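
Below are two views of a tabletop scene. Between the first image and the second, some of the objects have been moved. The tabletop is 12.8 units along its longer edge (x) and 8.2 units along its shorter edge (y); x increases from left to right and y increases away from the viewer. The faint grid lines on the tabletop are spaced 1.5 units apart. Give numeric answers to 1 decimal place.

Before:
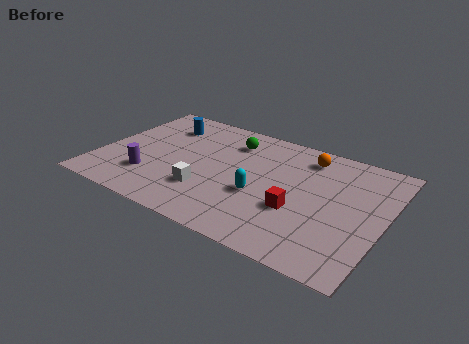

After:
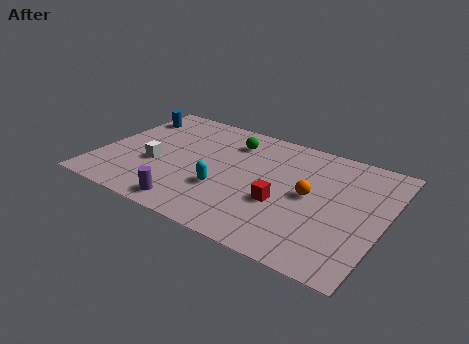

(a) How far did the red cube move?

0.7

From (9.1, 3.0) to (8.4, 3.1), the red cube covered √(0.7² + 0.1²) ≈ 0.7 units.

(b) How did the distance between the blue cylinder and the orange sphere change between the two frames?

+2.4

Before: roughly 6.6 units apart; after: 9.0. That's 2.4 units further apart.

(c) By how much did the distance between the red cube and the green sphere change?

-0.6

Before: roughly 4.9 units apart; after: 4.3. That's 0.6 units closer together.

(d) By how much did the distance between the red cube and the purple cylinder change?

-2.3

They were about 6.6 units apart before and 4.3 after — 2.3 units closer together.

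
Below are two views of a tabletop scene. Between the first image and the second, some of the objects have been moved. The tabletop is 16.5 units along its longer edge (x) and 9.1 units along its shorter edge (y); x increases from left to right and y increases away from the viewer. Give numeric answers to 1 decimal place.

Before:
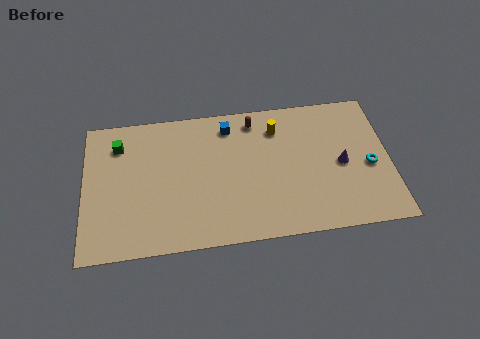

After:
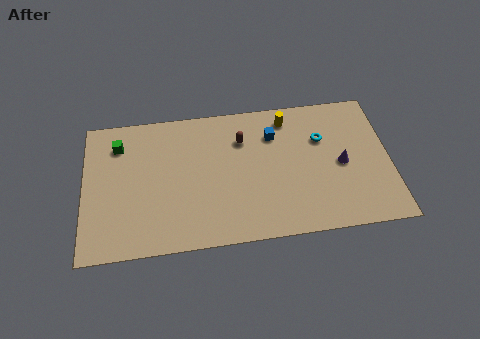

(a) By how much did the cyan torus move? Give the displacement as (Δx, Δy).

(-2.5, 2.1)

The cyan torus started near (15.4, 4.0) and ended near (12.9, 6.1).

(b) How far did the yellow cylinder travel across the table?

0.8

From (10.5, 7.1) to (11.1, 7.7), the yellow cylinder covered √(0.6² + 0.6²) ≈ 0.8 units.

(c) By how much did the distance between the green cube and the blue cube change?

+2.4

The distance was about 6.0 in the first image and 8.4 in the second, so they moved 2.4 units further apart.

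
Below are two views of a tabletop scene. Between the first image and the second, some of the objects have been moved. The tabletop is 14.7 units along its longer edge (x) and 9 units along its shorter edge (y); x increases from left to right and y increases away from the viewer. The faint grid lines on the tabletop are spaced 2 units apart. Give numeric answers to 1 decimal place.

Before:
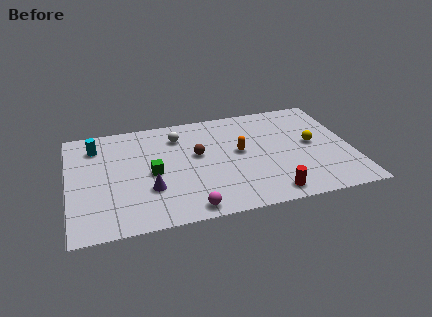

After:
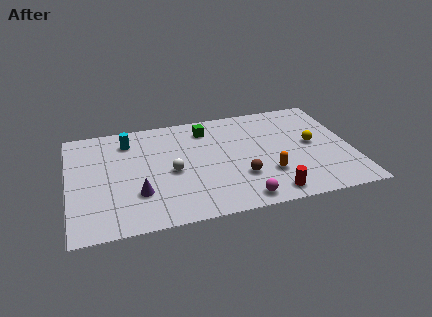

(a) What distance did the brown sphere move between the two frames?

3.2

The brown sphere moved from about (6.7, 5.2) to (8.8, 2.8), a distance of √(2.1² + 2.4²) ≈ 3.2.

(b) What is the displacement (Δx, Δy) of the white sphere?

(-0.5, -2.9)

From the two frames, the white sphere sits at roughly (5.8, 7.0) before and (5.3, 4.1) after.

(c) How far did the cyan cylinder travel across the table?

1.7

The cyan cylinder was near (1.5, 7.1) before and (3.2, 7.2) after, so it travelled √(1.7² + 0.1²) ≈ 1.7 units.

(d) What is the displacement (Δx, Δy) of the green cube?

(3.0, 3.1)

From the two frames, the green cube sits at roughly (4.3, 4.2) before and (7.3, 7.3) after.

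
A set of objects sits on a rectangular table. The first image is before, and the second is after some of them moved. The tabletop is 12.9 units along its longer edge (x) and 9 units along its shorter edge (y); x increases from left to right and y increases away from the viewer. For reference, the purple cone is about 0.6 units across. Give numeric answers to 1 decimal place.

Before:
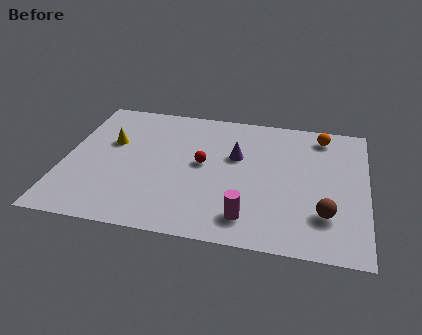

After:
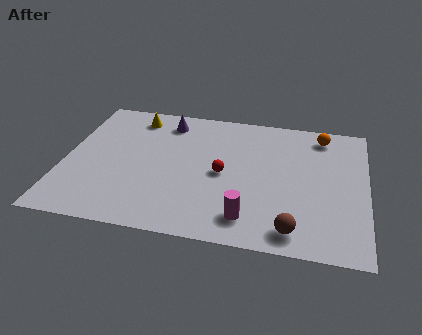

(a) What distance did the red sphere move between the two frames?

1.0

From (5.9, 4.8) to (6.8, 4.3), the red sphere covered √(0.9² + 0.5²) ≈ 1.0 units.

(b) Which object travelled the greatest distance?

the purple cone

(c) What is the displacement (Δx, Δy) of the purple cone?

(-3.1, 1.9)

From the two frames, the purple cone sits at roughly (7.3, 5.6) before and (4.2, 7.5) after.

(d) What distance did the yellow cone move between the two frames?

2.2

The yellow cone was near (1.9, 5.6) before and (2.8, 7.6) after, so it travelled √(0.9² + 2.0²) ≈ 2.2 units.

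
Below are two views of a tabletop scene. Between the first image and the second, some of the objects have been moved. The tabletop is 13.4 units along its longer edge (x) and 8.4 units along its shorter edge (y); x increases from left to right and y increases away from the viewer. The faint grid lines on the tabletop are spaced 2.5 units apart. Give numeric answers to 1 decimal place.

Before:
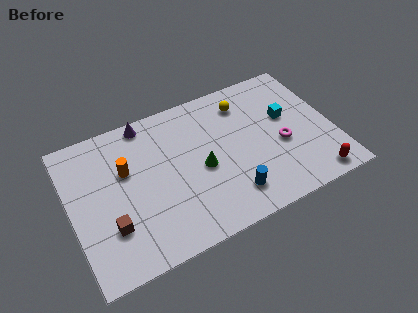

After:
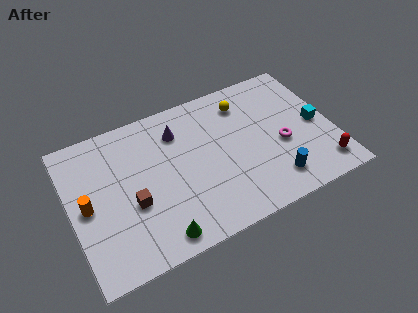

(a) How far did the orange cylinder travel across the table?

2.4

The orange cylinder was near (2.9, 5.3) before and (0.8, 4.1) after, so it travelled √(2.1² + 1.2²) ≈ 2.4 units.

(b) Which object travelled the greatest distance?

the green cone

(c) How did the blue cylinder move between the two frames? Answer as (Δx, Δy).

(2.2, -0.1)

The blue cylinder was at about (7.8, 1.7) and moved to about (10.0, 1.6).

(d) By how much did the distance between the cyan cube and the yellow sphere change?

+1.7

They were about 2.6 units apart before and 4.3 after — 1.7 units further apart.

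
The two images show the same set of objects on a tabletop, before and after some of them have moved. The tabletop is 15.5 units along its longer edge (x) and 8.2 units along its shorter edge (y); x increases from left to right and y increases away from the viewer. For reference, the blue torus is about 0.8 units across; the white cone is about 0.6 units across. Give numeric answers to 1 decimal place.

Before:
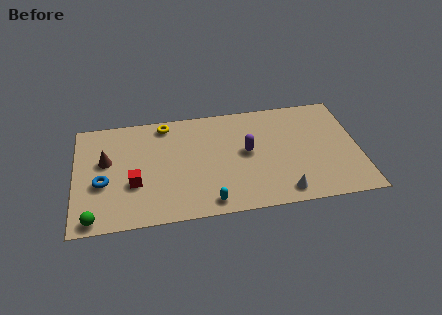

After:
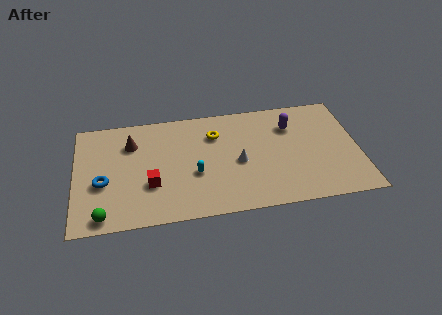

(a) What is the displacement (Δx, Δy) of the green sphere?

(0.5, 0.1)

The green sphere started near (1.0, 0.8) and ended near (1.5, 0.9).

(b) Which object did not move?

the blue torus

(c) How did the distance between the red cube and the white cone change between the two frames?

-3.3

They were about 8.2 units apart before and 4.9 after — 3.3 units closer together.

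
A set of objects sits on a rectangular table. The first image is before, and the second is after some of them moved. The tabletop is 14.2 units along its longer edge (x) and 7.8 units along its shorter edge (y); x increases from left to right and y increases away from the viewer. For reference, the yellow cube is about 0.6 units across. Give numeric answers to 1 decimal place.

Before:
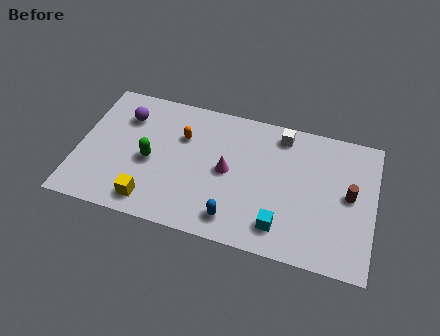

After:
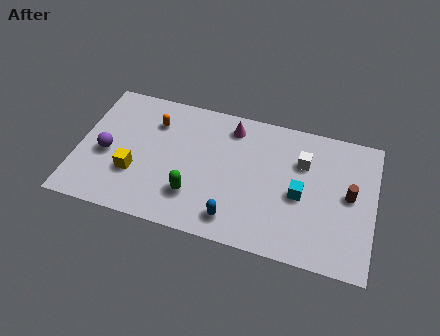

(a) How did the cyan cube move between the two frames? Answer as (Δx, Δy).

(0.8, 2.0)

The cyan cube started near (9.9, 1.5) and ended near (10.7, 3.5).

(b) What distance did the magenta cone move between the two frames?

2.6

From (7.2, 3.9) to (7.2, 6.5), the magenta cone covered √(0.0² + 2.6²) ≈ 2.6 units.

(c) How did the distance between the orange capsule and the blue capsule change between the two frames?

+1.3

The distance was about 4.9 in the first image and 6.2 in the second, so they moved 1.3 units further apart.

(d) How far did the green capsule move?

2.6

From (3.5, 3.5) to (5.7, 2.1), the green capsule covered √(2.2² + 1.4²) ≈ 2.6 units.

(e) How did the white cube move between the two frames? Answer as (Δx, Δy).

(1.1, -1.3)

The white cube started near (9.6, 6.7) and ended near (10.7, 5.4).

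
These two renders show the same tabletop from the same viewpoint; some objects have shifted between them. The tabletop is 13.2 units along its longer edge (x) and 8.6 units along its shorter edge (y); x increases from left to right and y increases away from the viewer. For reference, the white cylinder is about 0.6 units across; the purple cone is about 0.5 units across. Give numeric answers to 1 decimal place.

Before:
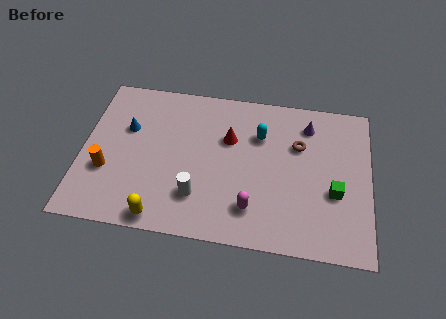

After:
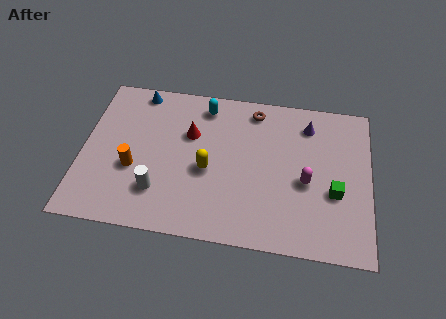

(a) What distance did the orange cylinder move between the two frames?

1.2

The orange cylinder moved from about (1.2, 3.0) to (2.4, 3.3), a distance of √(1.2² + 0.3²) ≈ 1.2.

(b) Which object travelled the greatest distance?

the yellow capsule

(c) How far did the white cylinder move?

1.8

The white cylinder moved from about (5.4, 2.2) to (3.6, 2.2), a distance of √(1.8² + 0.0²) ≈ 1.8.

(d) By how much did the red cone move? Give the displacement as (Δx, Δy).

(-1.8, 0.0)

From the two frames, the red cone sits at roughly (6.7, 5.6) before and (4.9, 5.6) after.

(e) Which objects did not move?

the purple cone and the green cube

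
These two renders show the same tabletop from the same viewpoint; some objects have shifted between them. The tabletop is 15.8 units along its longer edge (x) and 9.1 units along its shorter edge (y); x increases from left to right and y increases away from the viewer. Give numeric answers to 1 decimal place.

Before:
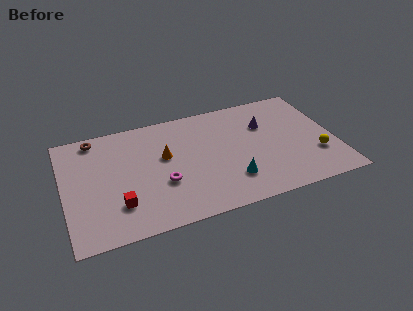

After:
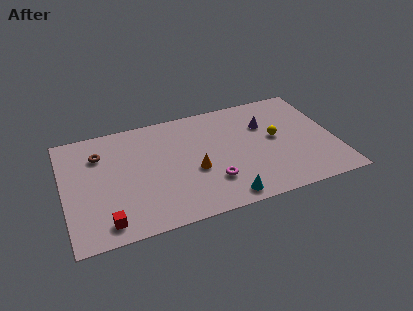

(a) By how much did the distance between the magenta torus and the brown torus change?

+1.5

Before: roughly 6.0 units apart; after: 7.5. That's 1.5 units further apart.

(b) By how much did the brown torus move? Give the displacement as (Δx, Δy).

(0.2, -1.4)

From the two frames, the brown torus sits at roughly (2.0, 8.1) before and (2.2, 6.7) after.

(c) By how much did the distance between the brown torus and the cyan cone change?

-0.6

The distance was about 9.5 in the first image and 8.9 in the second, so they moved 0.6 units closer together.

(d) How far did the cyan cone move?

1.4

The cyan cone moved from about (9.5, 2.3) to (9.0, 1.0), a distance of √(0.5² + 1.3²) ≈ 1.4.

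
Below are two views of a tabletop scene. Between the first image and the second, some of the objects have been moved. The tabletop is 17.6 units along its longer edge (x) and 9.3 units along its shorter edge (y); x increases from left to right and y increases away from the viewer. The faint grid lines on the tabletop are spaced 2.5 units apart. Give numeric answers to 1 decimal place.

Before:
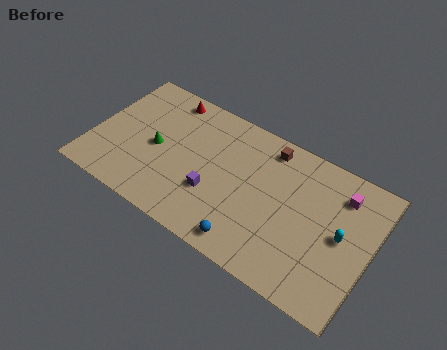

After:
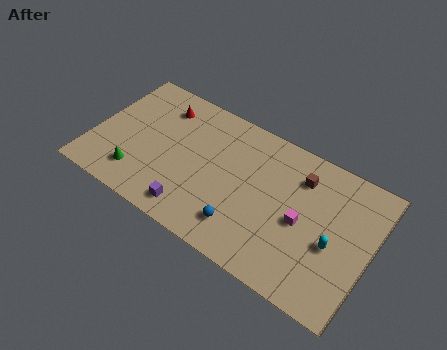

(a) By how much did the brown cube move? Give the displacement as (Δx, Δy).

(2.2, -0.9)

The brown cube was at about (10.7, 8.0) and moved to about (12.9, 7.1).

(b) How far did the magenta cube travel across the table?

3.6

From (15.4, 7.3) to (13.4, 4.3), the magenta cube covered √(2.0² + 3.0²) ≈ 3.6 units.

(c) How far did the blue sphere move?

0.9

From (10.5, 1.2) to (10.0, 2.0), the blue sphere covered √(0.5² + 0.8²) ≈ 0.9 units.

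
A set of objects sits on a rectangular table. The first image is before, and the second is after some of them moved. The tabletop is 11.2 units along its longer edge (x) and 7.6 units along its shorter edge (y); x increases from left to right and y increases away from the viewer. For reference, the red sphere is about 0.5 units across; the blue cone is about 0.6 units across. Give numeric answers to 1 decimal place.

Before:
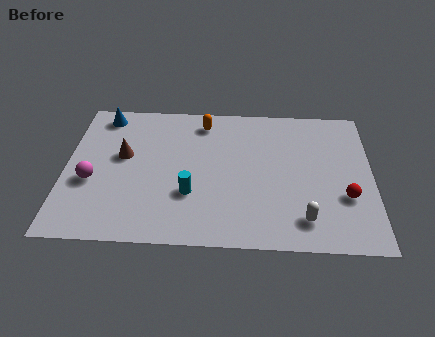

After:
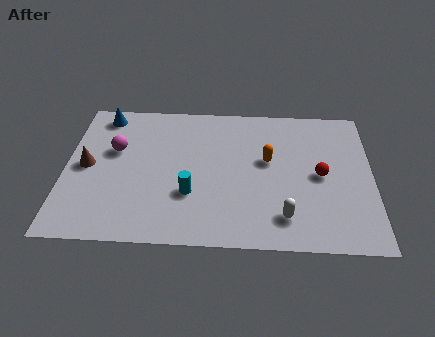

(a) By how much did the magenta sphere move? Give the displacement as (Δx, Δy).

(0.8, 1.7)

The magenta sphere started near (1.0, 3.0) and ended near (1.8, 4.7).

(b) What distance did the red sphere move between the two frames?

1.4

From (10.2, 2.6) to (9.3, 3.7), the red sphere covered √(0.9² + 1.1²) ≈ 1.4 units.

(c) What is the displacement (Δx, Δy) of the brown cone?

(-1.3, -0.6)

The brown cone started near (2.1, 4.4) and ended near (0.8, 3.8).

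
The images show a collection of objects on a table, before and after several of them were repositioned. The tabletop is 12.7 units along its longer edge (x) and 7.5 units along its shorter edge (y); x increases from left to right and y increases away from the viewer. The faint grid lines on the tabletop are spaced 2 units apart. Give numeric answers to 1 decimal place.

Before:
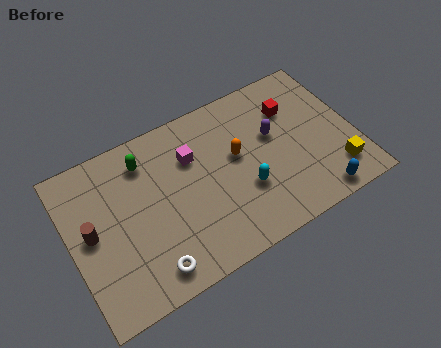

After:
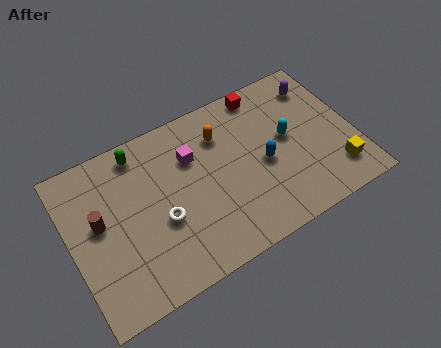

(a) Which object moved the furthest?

the blue capsule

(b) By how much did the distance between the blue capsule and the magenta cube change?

-3.2

The distance was about 6.7 in the first image and 3.5 in the second, so they moved 3.2 units closer together.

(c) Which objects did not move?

the magenta cube and the yellow cube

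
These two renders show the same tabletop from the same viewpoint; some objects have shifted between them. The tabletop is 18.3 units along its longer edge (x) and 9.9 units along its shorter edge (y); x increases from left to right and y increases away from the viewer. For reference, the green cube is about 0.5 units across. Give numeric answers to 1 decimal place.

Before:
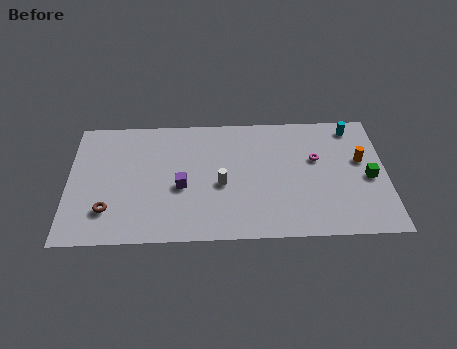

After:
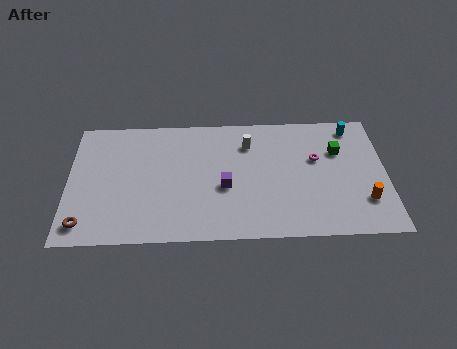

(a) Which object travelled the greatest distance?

the white cylinder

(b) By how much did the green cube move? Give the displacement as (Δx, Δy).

(-1.7, 2.2)

The green cube was at about (17.3, 4.5) and moved to about (15.6, 6.7).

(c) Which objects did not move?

the cyan cylinder and the magenta torus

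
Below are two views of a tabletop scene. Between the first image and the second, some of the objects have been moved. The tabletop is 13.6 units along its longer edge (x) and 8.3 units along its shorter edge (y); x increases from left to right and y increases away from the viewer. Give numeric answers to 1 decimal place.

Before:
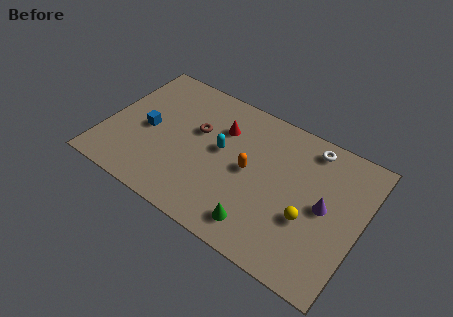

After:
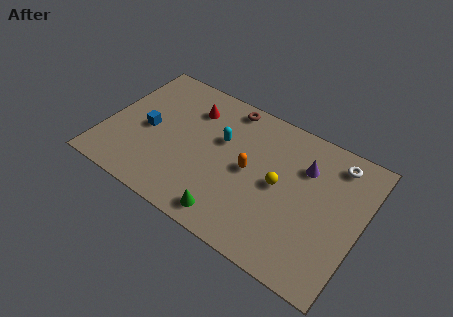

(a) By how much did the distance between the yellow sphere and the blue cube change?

-1.7

Before: roughly 8.8 units apart; after: 7.1. That's 1.7 units closer together.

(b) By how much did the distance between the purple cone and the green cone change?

+1.7

Before: roughly 4.1 units apart; after: 5.8. That's 1.7 units further apart.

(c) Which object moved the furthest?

the brown torus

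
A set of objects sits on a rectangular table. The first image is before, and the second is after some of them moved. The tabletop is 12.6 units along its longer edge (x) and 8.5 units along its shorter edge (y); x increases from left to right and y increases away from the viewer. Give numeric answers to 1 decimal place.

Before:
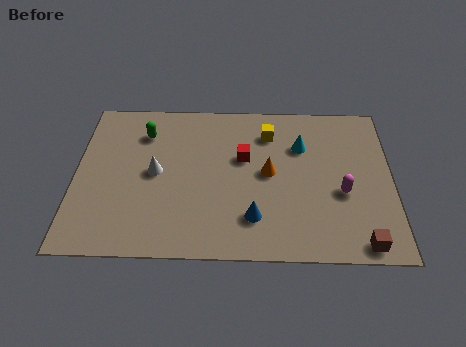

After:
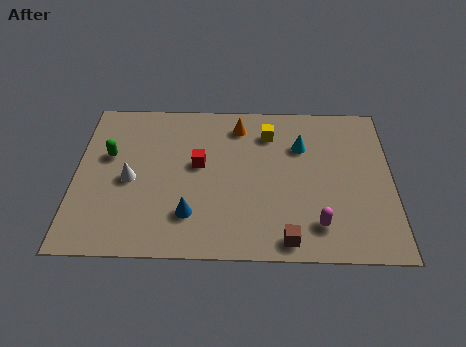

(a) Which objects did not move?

the cyan cone and the yellow cube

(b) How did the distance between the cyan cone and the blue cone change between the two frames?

+1.5

They were about 4.3 units apart before and 5.8 after — 1.5 units further apart.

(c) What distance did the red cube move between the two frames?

1.8

The red cube was near (6.7, 5.2) before and (4.9, 4.8) after, so it travelled √(1.8² + 0.4²) ≈ 1.8 units.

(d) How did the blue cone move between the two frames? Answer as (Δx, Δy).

(-2.5, 0.1)

The blue cone started near (7.1, 2.0) and ended near (4.6, 2.1).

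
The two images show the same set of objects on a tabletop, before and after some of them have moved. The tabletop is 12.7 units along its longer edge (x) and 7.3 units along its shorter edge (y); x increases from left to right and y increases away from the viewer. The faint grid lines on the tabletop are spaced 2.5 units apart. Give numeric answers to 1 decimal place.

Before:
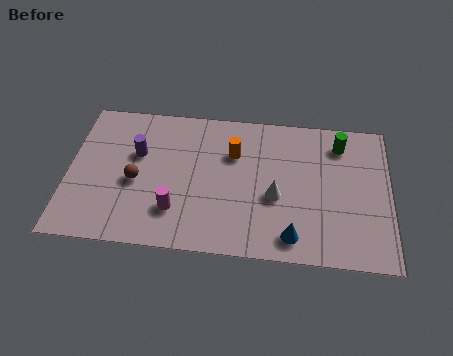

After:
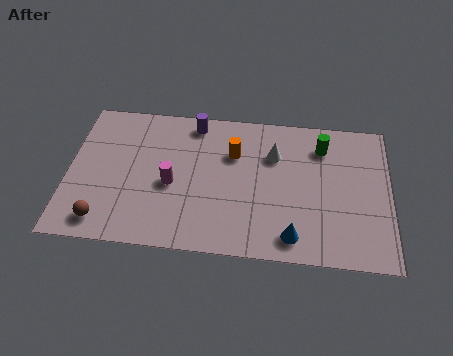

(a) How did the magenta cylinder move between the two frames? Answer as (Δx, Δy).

(-0.2, 1.3)

The magenta cylinder was at about (4.3, 1.9) and moved to about (4.1, 3.2).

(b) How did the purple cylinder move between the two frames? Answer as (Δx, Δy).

(2.2, 1.8)

The purple cylinder was at about (2.7, 4.6) and moved to about (4.9, 6.4).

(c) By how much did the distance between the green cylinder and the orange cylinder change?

-0.7

The distance was about 4.3 in the first image and 3.6 in the second, so they moved 0.7 units closer together.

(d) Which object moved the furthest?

the purple cylinder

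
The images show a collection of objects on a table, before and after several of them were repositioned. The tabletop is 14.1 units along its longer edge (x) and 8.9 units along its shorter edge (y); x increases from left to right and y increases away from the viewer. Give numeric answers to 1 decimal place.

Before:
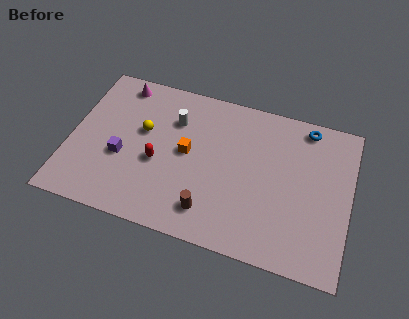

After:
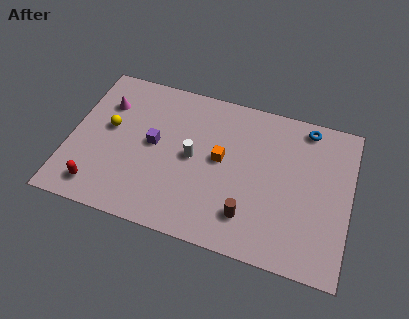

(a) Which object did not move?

the blue torus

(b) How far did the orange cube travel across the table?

1.7

The orange cube moved from about (5.9, 4.7) to (7.6, 4.8), a distance of √(1.7² + 0.1²) ≈ 1.7.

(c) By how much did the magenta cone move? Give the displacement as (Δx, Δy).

(-0.6, -1.4)

The magenta cone started near (2.2, 7.8) and ended near (1.6, 6.4).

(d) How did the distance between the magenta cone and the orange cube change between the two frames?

+1.4

Before: roughly 4.8 units apart; after: 6.2. That's 1.4 units further apart.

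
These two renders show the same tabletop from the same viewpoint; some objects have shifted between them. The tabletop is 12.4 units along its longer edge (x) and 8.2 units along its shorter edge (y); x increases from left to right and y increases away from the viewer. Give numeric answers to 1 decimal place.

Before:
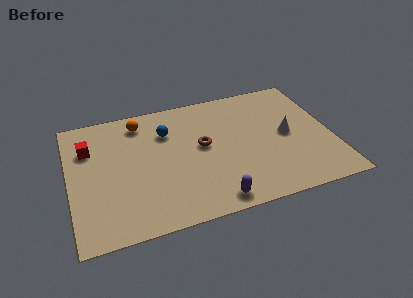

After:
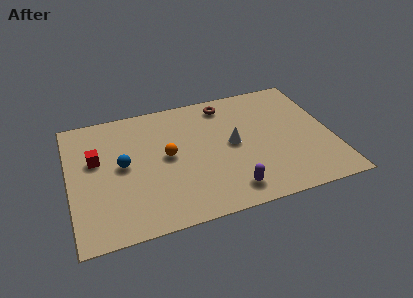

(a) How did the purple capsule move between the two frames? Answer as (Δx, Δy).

(0.8, 0.4)

The purple capsule was at about (6.5, 0.9) and moved to about (7.3, 1.3).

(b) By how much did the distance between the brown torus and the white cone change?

-1.2

Before: roughly 4.0 units apart; after: 2.8. That's 1.2 units closer together.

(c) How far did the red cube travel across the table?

0.9

The red cube was near (1.0, 5.8) before and (1.3, 5.0) after, so it travelled √(0.3² + 0.8²) ≈ 0.9 units.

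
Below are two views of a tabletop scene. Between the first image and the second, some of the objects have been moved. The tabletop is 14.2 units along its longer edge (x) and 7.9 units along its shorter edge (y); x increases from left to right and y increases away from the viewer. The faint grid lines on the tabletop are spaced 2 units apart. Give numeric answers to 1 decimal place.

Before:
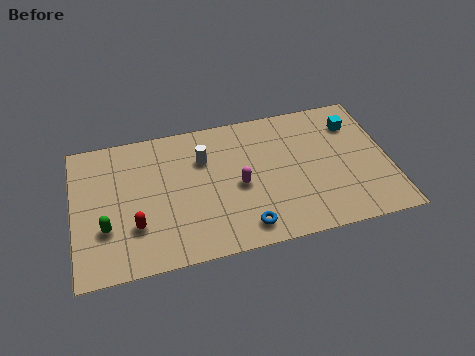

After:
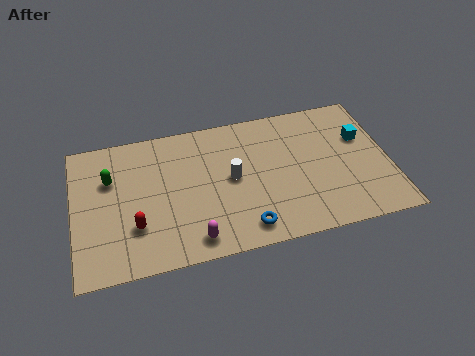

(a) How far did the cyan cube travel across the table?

0.9

From (12.8, 6.0) to (13.1, 5.1), the cyan cube covered √(0.3² + 0.9²) ≈ 0.9 units.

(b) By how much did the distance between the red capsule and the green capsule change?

+1.8

Before: roughly 1.3 units apart; after: 3.1. That's 1.8 units further apart.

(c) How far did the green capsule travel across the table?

2.7

The green capsule was near (1.4, 2.6) before and (1.7, 5.3) after, so it travelled √(0.3² + 2.7²) ≈ 2.7 units.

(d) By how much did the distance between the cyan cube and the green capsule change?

-0.5

Before: roughly 11.9 units apart; after: 11.4. That's 0.5 units closer together.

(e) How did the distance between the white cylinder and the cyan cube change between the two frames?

-0.8

They were about 6.9 units apart before and 6.1 after — 0.8 units closer together.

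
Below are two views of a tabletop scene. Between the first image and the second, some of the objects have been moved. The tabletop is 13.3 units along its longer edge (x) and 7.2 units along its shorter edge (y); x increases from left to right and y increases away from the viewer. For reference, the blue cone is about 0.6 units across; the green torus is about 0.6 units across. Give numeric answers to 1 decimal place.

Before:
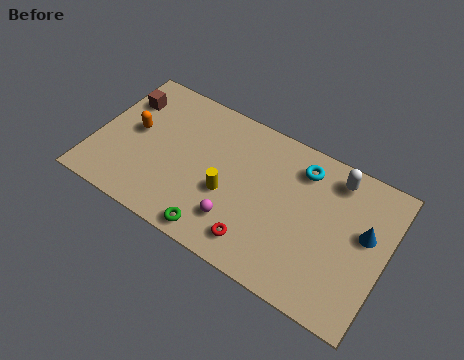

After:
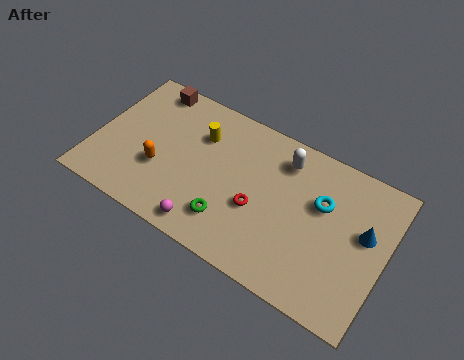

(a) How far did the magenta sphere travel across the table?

1.5

The magenta sphere moved from about (6.8, 1.8) to (5.6, 0.9), a distance of √(1.2² + 0.9²) ≈ 1.5.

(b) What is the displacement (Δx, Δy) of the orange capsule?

(1.4, -1.3)

From the two frames, the orange capsule sits at roughly (1.7, 3.9) before and (3.1, 2.6) after.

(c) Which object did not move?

the blue cone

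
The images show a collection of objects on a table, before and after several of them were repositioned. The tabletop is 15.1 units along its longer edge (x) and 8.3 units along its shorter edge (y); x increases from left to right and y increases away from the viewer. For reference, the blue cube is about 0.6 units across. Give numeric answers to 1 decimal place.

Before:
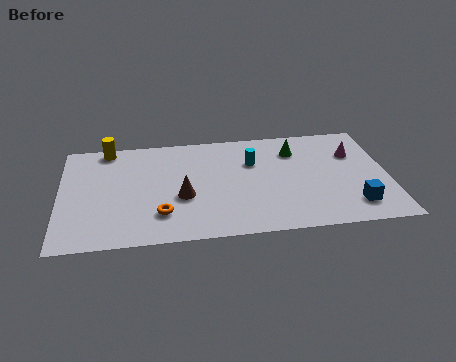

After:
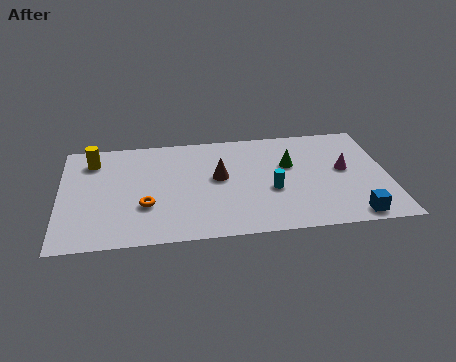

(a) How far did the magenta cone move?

1.3

The magenta cone moved from about (13.6, 5.7) to (13.1, 4.5), a distance of √(0.5² + 1.2²) ≈ 1.3.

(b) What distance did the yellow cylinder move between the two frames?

1.1

The yellow cylinder was near (2.2, 7.5) before and (1.5, 6.6) after, so it travelled √(0.7² + 0.9²) ≈ 1.1 units.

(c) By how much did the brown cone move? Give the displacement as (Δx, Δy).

(1.7, 1.3)

The brown cone was at about (5.6, 3.3) and moved to about (7.3, 4.6).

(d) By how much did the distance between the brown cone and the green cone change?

-2.7

Before: roughly 6.1 units apart; after: 3.4. That's 2.7 units closer together.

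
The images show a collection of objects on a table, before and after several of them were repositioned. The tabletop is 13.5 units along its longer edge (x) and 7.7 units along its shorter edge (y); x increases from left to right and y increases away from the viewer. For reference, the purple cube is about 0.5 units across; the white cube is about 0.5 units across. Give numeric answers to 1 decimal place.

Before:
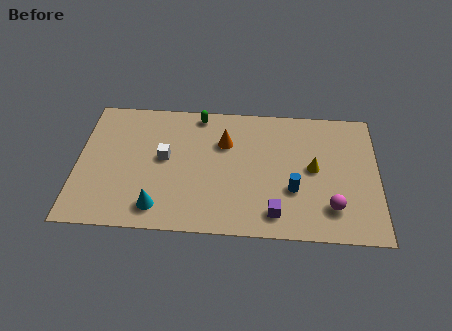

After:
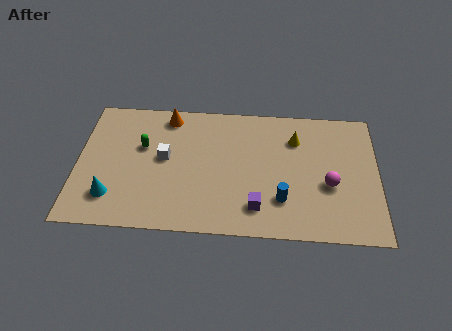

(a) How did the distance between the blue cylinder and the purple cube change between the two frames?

-0.4

Before: roughly 1.6 units apart; after: 1.2. That's 0.4 units closer together.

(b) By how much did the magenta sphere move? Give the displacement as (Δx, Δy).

(-0.1, 1.3)

The magenta sphere was at about (11.4, 1.8) and moved to about (11.3, 3.1).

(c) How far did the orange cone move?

3.0

The orange cone was near (6.6, 5.3) before and (4.0, 6.7) after, so it travelled √(2.6² + 1.4²) ≈ 3.0 units.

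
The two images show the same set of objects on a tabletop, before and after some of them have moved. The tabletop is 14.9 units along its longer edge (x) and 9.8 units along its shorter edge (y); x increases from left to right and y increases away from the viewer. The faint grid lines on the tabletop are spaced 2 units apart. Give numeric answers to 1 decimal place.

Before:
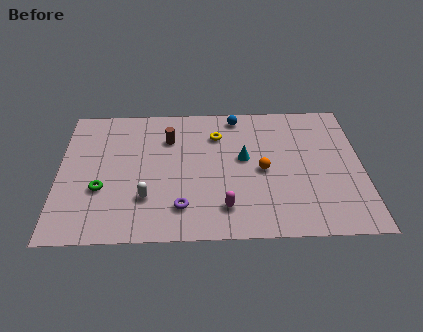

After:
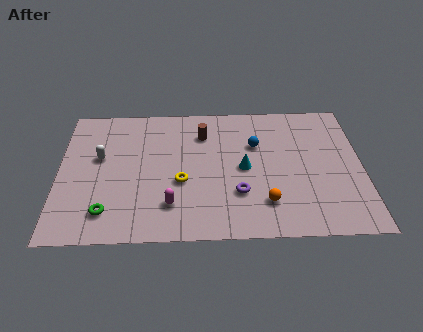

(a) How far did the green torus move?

1.6

The green torus moved from about (2.1, 3.5) to (2.4, 1.9), a distance of √(0.3² + 1.6²) ≈ 1.6.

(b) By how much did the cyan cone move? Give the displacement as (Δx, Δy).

(0.0, -0.7)

The cyan cone started near (9.1, 5.5) and ended near (9.1, 4.8).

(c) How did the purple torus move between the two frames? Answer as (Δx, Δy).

(2.8, 0.9)

From the two frames, the purple torus sits at roughly (6.0, 2.1) before and (8.8, 3.0) after.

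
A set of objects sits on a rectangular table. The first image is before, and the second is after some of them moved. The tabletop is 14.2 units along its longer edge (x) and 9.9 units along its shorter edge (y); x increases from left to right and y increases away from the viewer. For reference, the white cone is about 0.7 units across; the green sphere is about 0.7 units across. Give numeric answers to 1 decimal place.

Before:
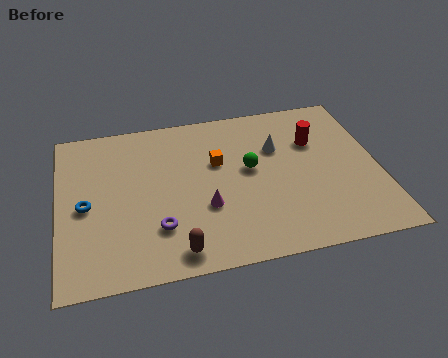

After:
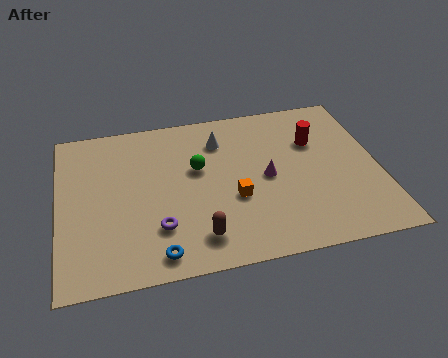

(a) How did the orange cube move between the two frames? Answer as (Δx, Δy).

(0.6, -2.4)

The orange cube was at about (7.1, 6.2) and moved to about (7.7, 3.8).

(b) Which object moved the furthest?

the blue torus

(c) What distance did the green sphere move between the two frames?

2.4

From (8.5, 5.5) to (6.2, 6.0), the green sphere covered √(2.3² + 0.5²) ≈ 2.4 units.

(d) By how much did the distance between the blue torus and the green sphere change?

-2.2

The distance was about 7.4 in the first image and 5.2 in the second, so they moved 2.2 units closer together.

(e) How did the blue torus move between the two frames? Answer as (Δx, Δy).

(3.0, -3.4)

From the two frames, the blue torus sits at roughly (1.2, 4.6) before and (4.2, 1.2) after.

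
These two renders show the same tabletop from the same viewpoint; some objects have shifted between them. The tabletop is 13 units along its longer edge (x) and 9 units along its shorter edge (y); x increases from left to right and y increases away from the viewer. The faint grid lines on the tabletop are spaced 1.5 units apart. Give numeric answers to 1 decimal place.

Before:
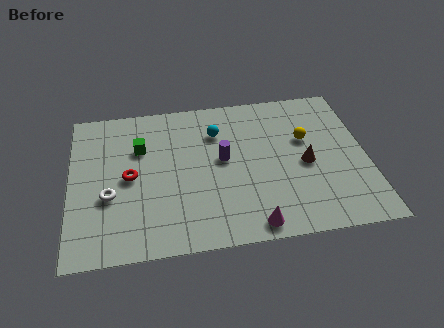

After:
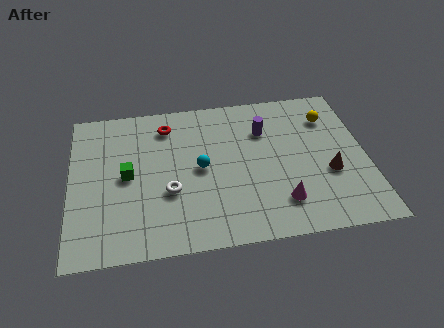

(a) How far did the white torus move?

2.6

The white torus moved from about (1.7, 3.4) to (4.3, 3.3), a distance of √(2.6² + 0.1²) ≈ 2.6.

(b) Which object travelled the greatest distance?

the red torus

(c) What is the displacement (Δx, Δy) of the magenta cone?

(1.3, 1.1)

The magenta cone was at about (7.8, 0.9) and moved to about (9.1, 2.0).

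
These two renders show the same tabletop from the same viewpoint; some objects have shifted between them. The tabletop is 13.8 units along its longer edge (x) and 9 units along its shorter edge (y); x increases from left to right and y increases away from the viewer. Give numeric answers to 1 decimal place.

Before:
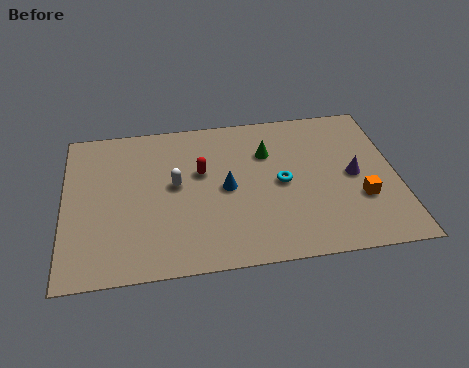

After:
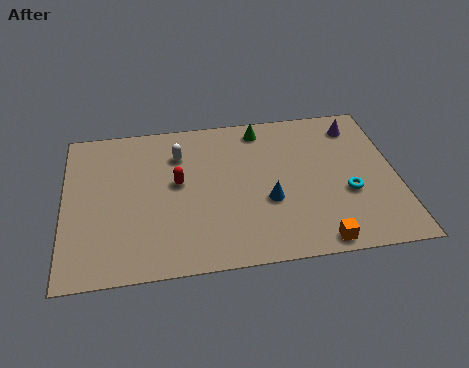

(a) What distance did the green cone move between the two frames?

1.5

From (8.5, 6.3) to (8.3, 7.8), the green cone covered √(0.2² + 1.5²) ≈ 1.5 units.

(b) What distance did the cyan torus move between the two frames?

2.9

The cyan torus moved from about (9.0, 4.4) to (11.7, 3.4), a distance of √(2.7² + 1.0²) ≈ 2.9.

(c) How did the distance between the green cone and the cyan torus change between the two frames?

+3.6

Before: roughly 2.0 units apart; after: 5.6. That's 3.6 units further apart.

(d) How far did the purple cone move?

3.0

The purple cone moved from about (12.0, 4.4) to (12.3, 7.4), a distance of √(0.3² + 3.0²) ≈ 3.0.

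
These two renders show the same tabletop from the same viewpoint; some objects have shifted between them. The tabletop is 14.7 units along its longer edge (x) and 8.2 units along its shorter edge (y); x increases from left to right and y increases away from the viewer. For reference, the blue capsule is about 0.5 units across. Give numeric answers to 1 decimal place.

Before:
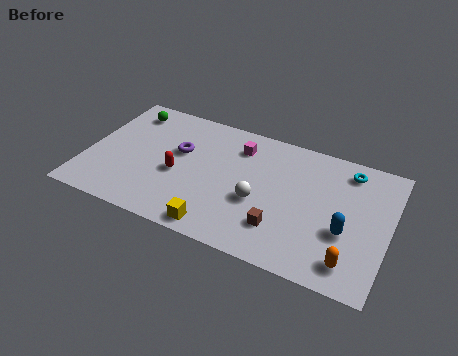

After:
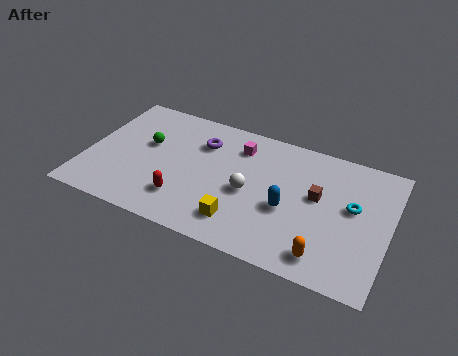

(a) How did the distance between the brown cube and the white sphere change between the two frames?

+1.7

The distance was about 1.7 in the first image and 3.4 in the second, so they moved 1.7 units further apart.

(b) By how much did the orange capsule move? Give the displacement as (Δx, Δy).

(-1.2, -0.1)

From the two frames, the orange capsule sits at roughly (13.1, 1.4) before and (11.9, 1.3) after.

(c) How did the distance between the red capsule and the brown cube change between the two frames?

+1.4

They were about 5.4 units apart before and 6.8 after — 1.4 units further apart.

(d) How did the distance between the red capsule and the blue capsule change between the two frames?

-3.1

The distance was about 8.2 in the first image and 5.1 in the second, so they moved 3.1 units closer together.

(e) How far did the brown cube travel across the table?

3.0

The brown cube moved from about (9.7, 2.1) to (11.2, 4.7), a distance of √(1.5² + 2.6²) ≈ 3.0.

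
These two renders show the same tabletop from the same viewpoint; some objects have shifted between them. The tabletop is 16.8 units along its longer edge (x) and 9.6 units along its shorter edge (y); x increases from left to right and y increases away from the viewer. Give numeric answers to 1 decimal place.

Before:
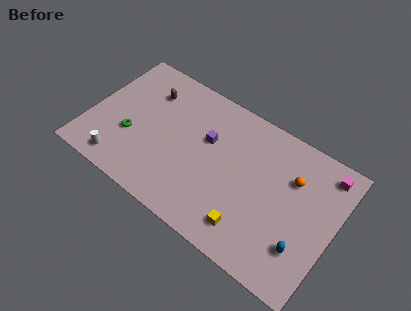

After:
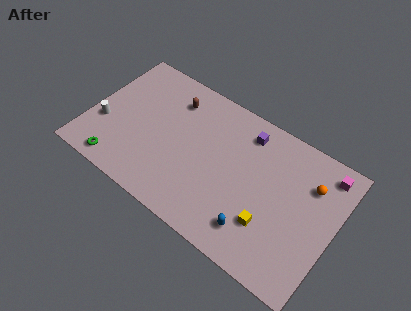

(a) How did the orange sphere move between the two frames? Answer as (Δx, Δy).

(1.2, 0.3)

The orange sphere was at about (13.7, 6.6) and moved to about (14.9, 6.9).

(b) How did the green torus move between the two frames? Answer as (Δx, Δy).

(-0.4, -2.4)

The green torus was at about (3.0, 3.5) and moved to about (2.6, 1.1).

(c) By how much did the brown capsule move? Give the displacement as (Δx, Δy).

(1.7, 0.3)

From the two frames, the brown capsule sits at roughly (3.5, 7.2) before and (5.2, 7.5) after.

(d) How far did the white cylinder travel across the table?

2.6

From (2.7, 1.3) to (1.1, 3.4), the white cylinder covered √(1.6² + 2.1²) ≈ 2.6 units.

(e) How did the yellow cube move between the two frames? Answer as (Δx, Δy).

(1.2, 1.0)

The yellow cube was at about (11.6, 1.8) and moved to about (12.8, 2.8).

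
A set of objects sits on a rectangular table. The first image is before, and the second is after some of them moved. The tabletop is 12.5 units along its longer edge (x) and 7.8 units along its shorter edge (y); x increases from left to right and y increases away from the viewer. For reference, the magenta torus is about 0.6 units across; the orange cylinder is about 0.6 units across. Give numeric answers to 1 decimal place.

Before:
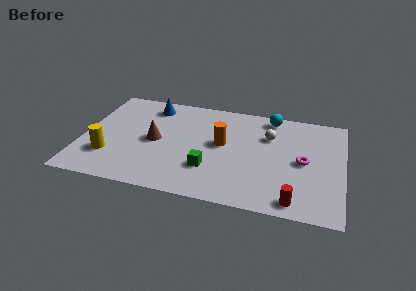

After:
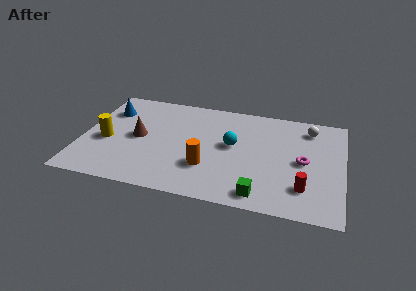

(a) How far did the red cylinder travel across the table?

1.1

From (10.3, 0.9) to (10.7, 1.9), the red cylinder covered √(0.4² + 1.0²) ≈ 1.1 units.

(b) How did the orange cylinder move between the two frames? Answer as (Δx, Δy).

(-0.6, -1.9)

The orange cylinder was at about (6.7, 4.3) and moved to about (6.1, 2.4).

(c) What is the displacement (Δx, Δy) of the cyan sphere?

(-1.7, -2.6)

The cyan sphere was at about (8.9, 6.9) and moved to about (7.2, 4.3).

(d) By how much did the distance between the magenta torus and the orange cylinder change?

+0.8

The distance was about 3.9 in the first image and 4.7 in the second, so they moved 0.8 units further apart.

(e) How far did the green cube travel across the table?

2.8

From (6.2, 2.3) to (8.7, 1.0), the green cube covered √(2.5² + 1.3²) ≈ 2.8 units.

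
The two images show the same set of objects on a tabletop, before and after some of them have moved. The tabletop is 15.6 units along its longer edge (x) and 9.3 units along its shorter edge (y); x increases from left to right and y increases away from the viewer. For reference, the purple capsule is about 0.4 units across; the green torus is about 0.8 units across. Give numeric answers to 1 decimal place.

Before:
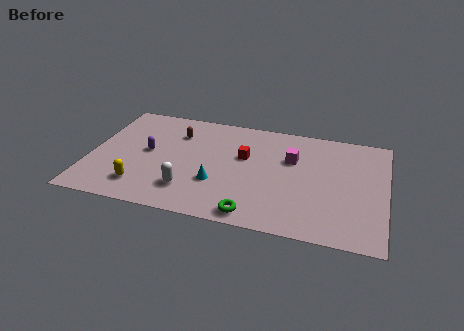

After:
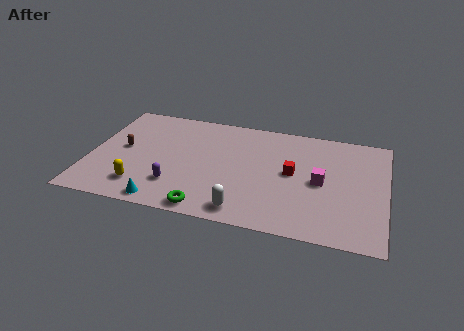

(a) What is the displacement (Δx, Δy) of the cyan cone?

(-2.6, -2.2)

The cyan cone started near (6.8, 3.1) and ended near (4.2, 0.9).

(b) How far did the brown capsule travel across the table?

3.4

The brown capsule was near (4.4, 6.9) before and (1.7, 4.9) after, so it travelled √(2.7² + 2.0²) ≈ 3.4 units.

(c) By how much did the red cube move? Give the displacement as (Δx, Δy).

(2.6, -0.8)

The red cube was at about (8.1, 5.7) and moved to about (10.7, 4.9).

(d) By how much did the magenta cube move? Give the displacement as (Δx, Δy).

(1.6, -1.6)

From the two frames, the magenta cube sits at roughly (10.6, 6.1) before and (12.2, 4.5) after.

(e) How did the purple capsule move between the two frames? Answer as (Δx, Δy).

(1.7, -2.5)

The purple capsule was at about (3.0, 4.9) and moved to about (4.7, 2.4).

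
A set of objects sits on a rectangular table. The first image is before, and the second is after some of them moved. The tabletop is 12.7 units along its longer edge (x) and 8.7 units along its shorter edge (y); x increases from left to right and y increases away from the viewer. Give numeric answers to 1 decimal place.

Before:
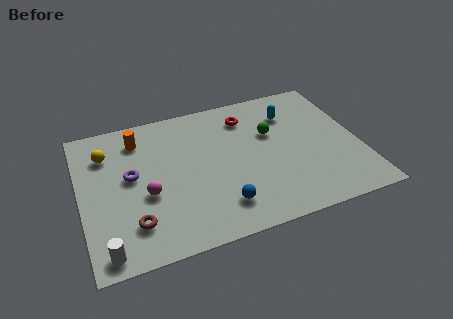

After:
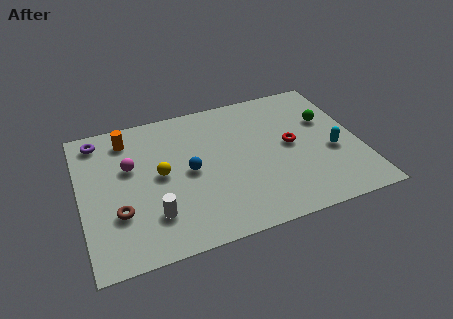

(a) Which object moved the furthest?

the cyan capsule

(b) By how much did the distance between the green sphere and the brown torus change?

+2.7

The distance was about 7.5 in the first image and 10.2 in the second, so they moved 2.7 units further apart.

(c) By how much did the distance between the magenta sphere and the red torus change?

+1.4

The distance was about 6.0 in the first image and 7.4 in the second, so they moved 1.4 units further apart.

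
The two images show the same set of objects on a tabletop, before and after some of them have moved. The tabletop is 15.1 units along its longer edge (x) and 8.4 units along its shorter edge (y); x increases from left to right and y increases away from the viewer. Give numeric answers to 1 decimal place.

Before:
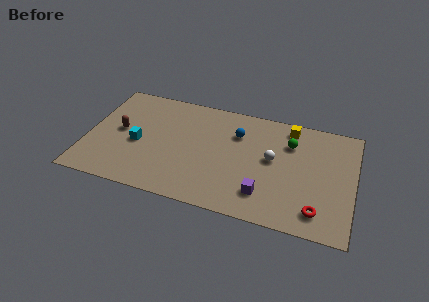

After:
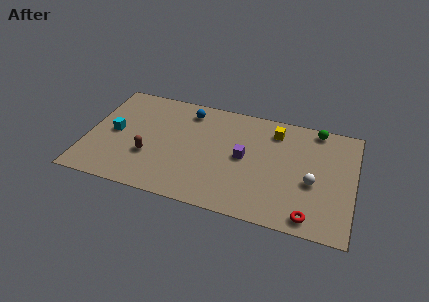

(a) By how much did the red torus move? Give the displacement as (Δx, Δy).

(-0.4, -0.5)

The red torus started near (13.2, 1.5) and ended near (12.8, 1.0).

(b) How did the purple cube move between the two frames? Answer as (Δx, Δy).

(-1.3, 2.4)

The purple cube started near (10.2, 1.9) and ended near (8.9, 4.3).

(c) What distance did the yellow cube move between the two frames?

0.9

From (11.3, 7.3) to (10.5, 6.8), the yellow cube covered √(0.8² + 0.5²) ≈ 0.9 units.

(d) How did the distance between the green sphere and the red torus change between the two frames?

+1.7

They were about 4.9 units apart before and 6.6 after — 1.7 units further apart.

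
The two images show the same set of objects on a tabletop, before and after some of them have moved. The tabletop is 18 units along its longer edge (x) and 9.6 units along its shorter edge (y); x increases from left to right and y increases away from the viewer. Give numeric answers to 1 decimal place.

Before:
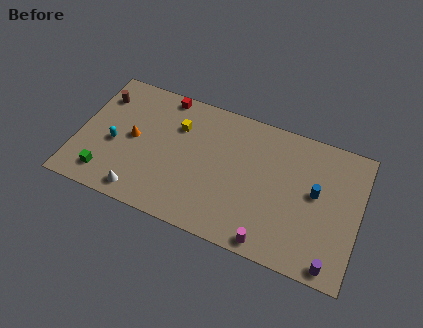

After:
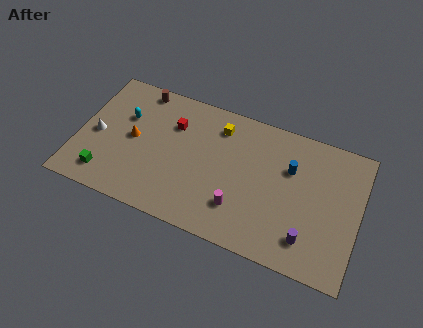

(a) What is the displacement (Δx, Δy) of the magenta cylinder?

(-2.1, 1.6)

The magenta cylinder was at about (12.7, 0.9) and moved to about (10.6, 2.5).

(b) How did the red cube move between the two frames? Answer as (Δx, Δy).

(0.8, -1.9)

From the two frames, the red cube sits at roughly (5.1, 8.7) before and (5.9, 6.8) after.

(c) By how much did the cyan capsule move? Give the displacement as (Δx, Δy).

(0.4, 2.2)

The cyan capsule was at about (2.4, 4.1) and moved to about (2.8, 6.3).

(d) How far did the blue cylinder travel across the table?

2.0

From (15.2, 5.3) to (13.5, 6.4), the blue cylinder covered √(1.7² + 1.1²) ≈ 2.0 units.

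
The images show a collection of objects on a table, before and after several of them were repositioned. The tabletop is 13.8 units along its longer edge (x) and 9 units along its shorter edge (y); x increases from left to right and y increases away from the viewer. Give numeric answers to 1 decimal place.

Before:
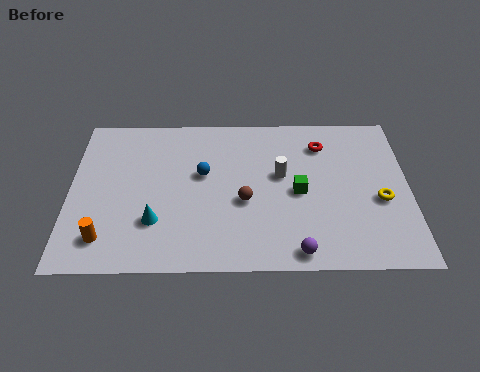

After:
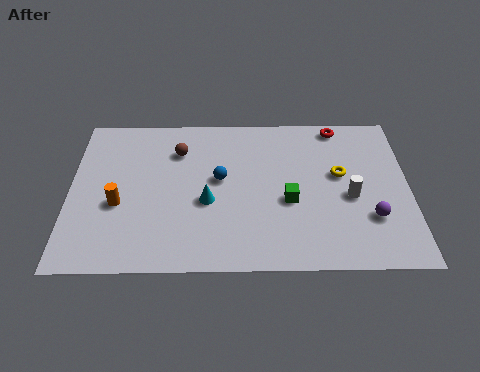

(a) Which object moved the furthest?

the brown sphere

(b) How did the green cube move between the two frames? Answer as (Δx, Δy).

(-0.4, -0.5)

The green cube started near (9.3, 4.2) and ended near (8.9, 3.7).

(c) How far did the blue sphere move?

0.8

The blue sphere was near (5.4, 5.3) before and (6.1, 5.0) after, so it travelled √(0.7² + 0.3²) ≈ 0.8 units.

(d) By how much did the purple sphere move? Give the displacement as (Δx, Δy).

(3.0, 1.8)

The purple sphere started near (9.2, 0.9) and ended near (12.2, 2.7).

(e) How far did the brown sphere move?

4.0

The brown sphere moved from about (7.1, 3.7) to (4.4, 6.7), a distance of √(2.7² + 3.0²) ≈ 4.0.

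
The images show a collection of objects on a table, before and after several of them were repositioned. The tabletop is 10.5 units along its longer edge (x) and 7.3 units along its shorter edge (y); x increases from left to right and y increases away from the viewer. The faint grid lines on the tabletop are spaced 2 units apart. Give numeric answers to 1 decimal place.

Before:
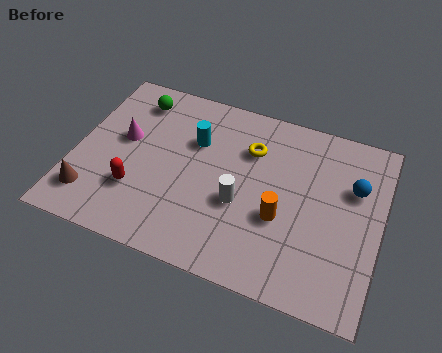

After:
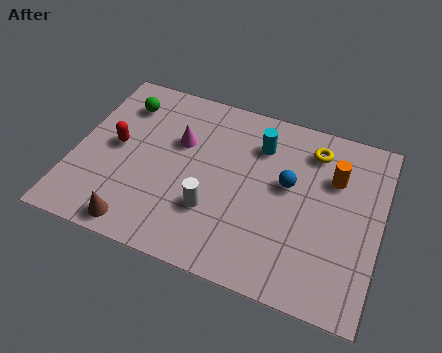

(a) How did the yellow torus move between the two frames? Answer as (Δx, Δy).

(2.1, 0.7)

The yellow torus started near (5.9, 5.2) and ended near (8.0, 5.9).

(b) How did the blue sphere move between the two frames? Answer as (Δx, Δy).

(-2.2, -0.6)

The blue sphere was at about (9.5, 4.8) and moved to about (7.3, 4.2).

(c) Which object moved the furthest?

the orange cylinder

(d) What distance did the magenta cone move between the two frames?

2.0

From (1.6, 4.2) to (3.5, 4.7), the magenta cone covered √(1.9² + 0.5²) ≈ 2.0 units.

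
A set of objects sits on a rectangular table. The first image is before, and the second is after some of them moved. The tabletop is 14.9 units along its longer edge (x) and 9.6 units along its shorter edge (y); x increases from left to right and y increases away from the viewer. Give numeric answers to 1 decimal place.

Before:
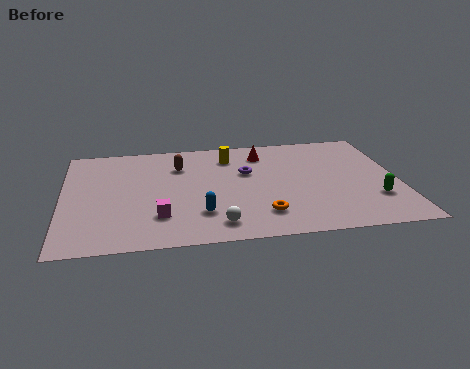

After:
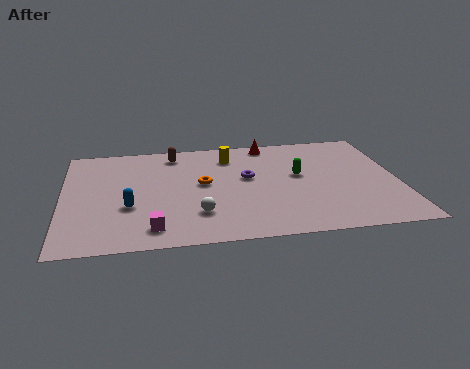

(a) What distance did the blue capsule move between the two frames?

3.3

The blue capsule moved from about (6.0, 2.5) to (2.9, 3.5), a distance of √(3.1² + 1.0²) ≈ 3.3.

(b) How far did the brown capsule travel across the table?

1.2

The brown capsule moved from about (5.2, 7.0) to (5.0, 8.2), a distance of √(0.2² + 1.2²) ≈ 1.2.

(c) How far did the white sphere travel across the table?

1.3

The white sphere moved from about (6.7, 1.5) to (5.9, 2.5), a distance of √(0.8² + 1.0²) ≈ 1.3.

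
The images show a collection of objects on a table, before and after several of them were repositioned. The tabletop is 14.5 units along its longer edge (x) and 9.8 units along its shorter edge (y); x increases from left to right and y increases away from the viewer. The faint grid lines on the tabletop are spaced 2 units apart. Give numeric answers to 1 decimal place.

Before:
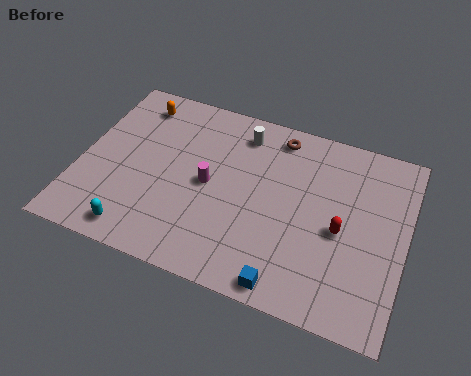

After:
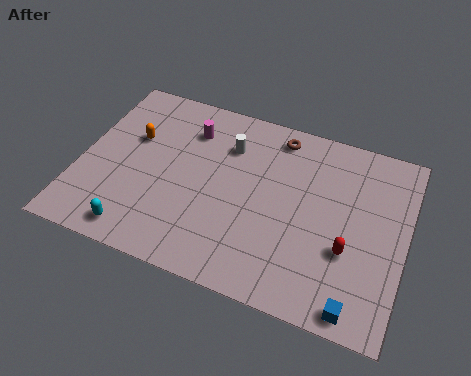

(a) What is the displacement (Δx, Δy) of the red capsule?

(0.4, -0.9)

The red capsule started near (11.7, 4.4) and ended near (12.1, 3.5).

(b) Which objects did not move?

the cyan capsule and the brown torus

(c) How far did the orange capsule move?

2.0

The orange capsule moved from about (2.1, 8.2) to (2.2, 6.2), a distance of √(0.1² + 2.0²) ≈ 2.0.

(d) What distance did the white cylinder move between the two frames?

1.0

The white cylinder moved from about (6.9, 8.1) to (6.4, 7.2), a distance of √(0.5² + 0.9²) ≈ 1.0.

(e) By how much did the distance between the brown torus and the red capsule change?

+1.0

Before: roughly 5.2 units apart; after: 6.2. That's 1.0 units further apart.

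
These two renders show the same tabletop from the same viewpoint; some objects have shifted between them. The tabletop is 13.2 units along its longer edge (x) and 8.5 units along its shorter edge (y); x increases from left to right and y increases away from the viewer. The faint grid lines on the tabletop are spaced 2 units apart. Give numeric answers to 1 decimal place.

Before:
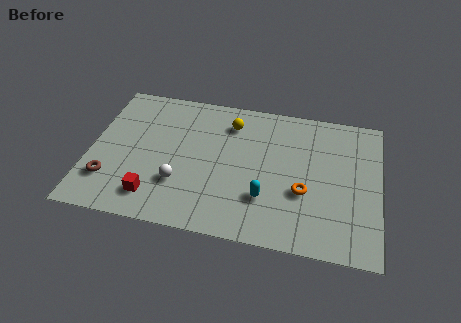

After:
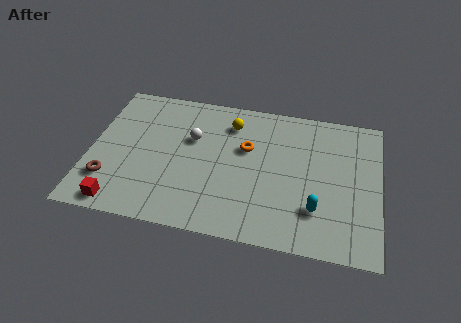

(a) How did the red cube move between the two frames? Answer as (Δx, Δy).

(-1.5, -0.7)

The red cube was at about (3.1, 1.6) and moved to about (1.6, 0.9).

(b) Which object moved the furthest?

the orange torus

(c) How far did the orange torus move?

3.4

From (9.8, 3.2) to (7.1, 5.3), the orange torus covered √(2.7² + 2.1²) ≈ 3.4 units.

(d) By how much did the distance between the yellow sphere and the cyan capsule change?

+1.4

Before: roughly 4.6 units apart; after: 6.0. That's 1.4 units further apart.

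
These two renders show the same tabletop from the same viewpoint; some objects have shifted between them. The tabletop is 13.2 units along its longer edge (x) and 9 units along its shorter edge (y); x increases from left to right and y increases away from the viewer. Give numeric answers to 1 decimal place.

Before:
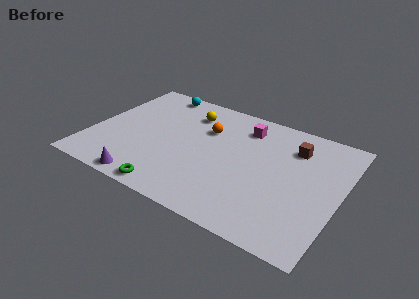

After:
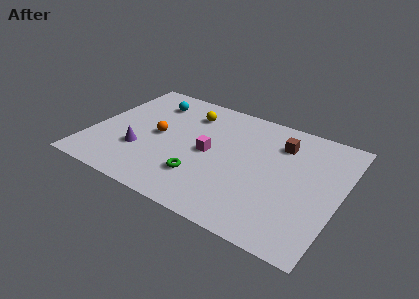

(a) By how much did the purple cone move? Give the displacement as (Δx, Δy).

(-0.7, 2.1)

The purple cone started near (3.5, 0.8) and ended near (2.8, 2.9).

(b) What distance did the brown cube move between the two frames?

0.7

The brown cube was near (10.5, 6.8) before and (9.8, 6.8) after, so it travelled √(0.7² + 0.0²) ≈ 0.7 units.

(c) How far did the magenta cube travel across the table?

3.2

From (7.8, 7.2) to (6.3, 4.4), the magenta cube covered √(1.5² + 2.8²) ≈ 3.2 units.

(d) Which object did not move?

the yellow sphere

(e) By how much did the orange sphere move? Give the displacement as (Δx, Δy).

(-2.4, -1.6)

From the two frames, the orange sphere sits at roughly (5.9, 6.1) before and (3.5, 4.5) after.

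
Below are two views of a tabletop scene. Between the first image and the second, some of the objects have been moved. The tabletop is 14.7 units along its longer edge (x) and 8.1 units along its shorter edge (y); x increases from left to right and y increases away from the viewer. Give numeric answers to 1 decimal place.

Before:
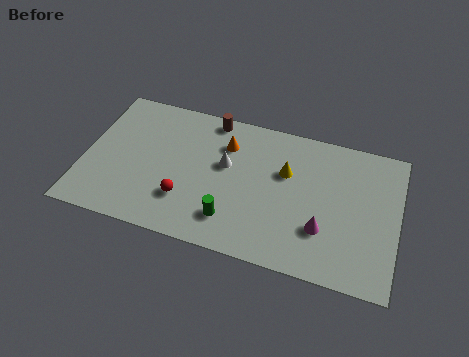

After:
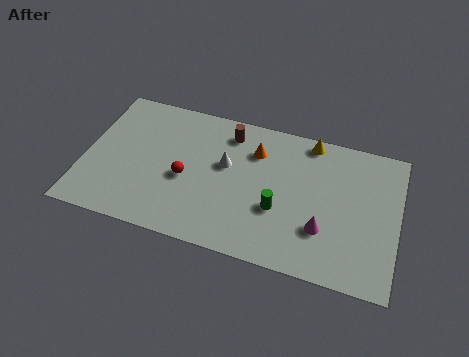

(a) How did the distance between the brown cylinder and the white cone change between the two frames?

-0.8

Before: roughly 2.7 units apart; after: 1.9. That's 0.8 units closer together.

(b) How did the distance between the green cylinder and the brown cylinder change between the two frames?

-1.2

Before: roughly 5.7 units apart; after: 4.5. That's 1.2 units closer together.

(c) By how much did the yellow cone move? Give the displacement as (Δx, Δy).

(1.0, 2.1)

The yellow cone was at about (9.4, 5.2) and moved to about (10.4, 7.3).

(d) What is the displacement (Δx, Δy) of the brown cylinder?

(0.9, -0.6)

The brown cylinder was at about (5.7, 7.3) and moved to about (6.6, 6.7).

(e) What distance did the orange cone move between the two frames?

1.4

From (6.5, 6.0) to (7.9, 6.0), the orange cone covered √(1.4² + 0.0²) ≈ 1.4 units.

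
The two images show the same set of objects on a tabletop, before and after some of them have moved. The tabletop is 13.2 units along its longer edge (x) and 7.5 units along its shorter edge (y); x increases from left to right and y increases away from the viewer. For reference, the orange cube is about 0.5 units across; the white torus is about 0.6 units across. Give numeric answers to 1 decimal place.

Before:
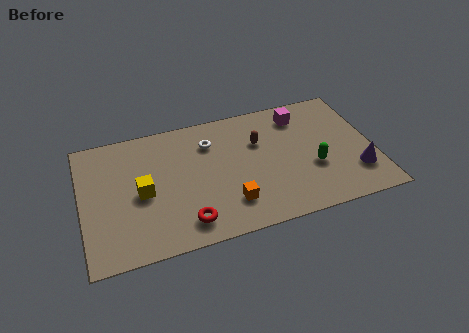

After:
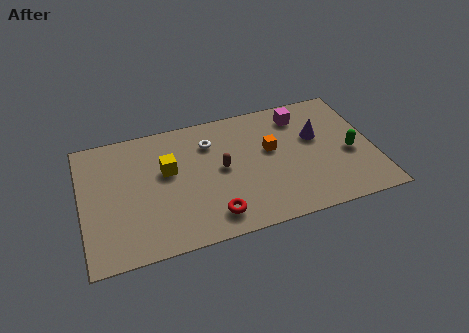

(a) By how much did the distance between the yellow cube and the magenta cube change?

-1.4

They were about 7.8 units apart before and 6.4 after — 1.4 units closer together.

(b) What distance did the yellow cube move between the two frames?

1.6

From (2.7, 3.5) to (3.9, 4.5), the yellow cube covered √(1.2² + 1.0²) ≈ 1.6 units.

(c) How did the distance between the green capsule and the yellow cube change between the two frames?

+0.6

The distance was about 7.7 in the first image and 8.3 in the second, so they moved 0.6 units further apart.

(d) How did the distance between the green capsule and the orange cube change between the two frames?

-0.3

The distance was about 4.0 in the first image and 3.7 in the second, so they moved 0.3 units closer together.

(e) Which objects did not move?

the magenta cube and the white torus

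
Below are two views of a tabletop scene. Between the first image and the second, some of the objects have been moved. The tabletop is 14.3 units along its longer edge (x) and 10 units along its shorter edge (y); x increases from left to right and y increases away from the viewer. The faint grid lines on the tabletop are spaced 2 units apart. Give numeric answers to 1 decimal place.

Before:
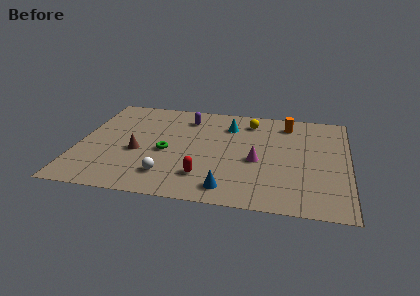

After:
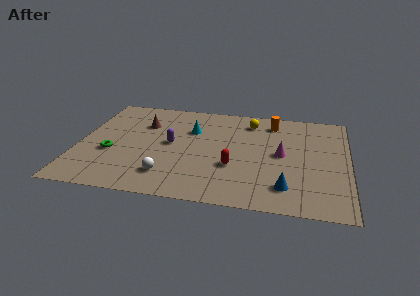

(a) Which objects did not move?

the white sphere and the yellow sphere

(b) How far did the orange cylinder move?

0.8

The orange cylinder was near (11.0, 8.3) before and (10.2, 8.3) after, so it travelled √(0.8² + 0.0²) ≈ 0.8 units.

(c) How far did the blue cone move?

3.1

From (8.1, 1.4) to (11.1, 2.0), the blue cone covered √(3.0² + 0.6²) ≈ 3.1 units.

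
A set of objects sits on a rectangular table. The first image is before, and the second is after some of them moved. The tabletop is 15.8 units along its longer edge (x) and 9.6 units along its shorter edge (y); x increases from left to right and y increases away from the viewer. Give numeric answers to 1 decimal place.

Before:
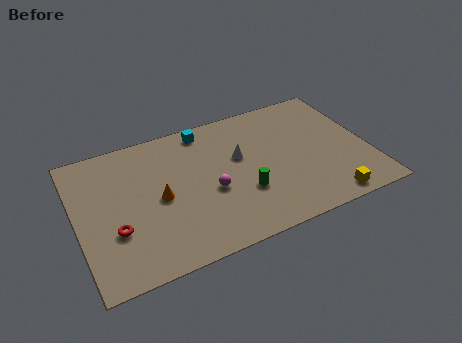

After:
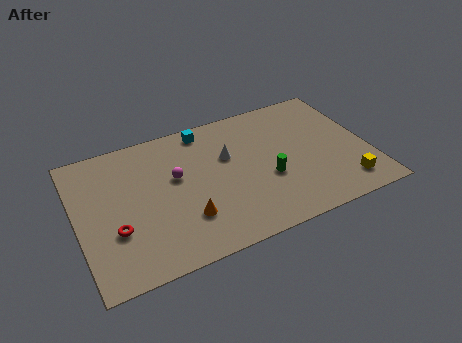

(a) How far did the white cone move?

0.7

The white cone was near (8.9, 5.8) before and (8.3, 6.1) after, so it travelled √(0.6² + 0.3²) ≈ 0.7 units.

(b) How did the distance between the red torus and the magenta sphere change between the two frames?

-1.0

They were about 5.2 units apart before and 4.2 after — 1.0 units closer together.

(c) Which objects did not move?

the red torus and the cyan cube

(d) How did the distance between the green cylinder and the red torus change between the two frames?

+1.4

They were about 6.9 units apart before and 8.3 after — 1.4 units further apart.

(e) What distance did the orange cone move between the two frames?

2.2

From (4.4, 4.6) to (5.6, 2.7), the orange cone covered √(1.2² + 1.9²) ≈ 2.2 units.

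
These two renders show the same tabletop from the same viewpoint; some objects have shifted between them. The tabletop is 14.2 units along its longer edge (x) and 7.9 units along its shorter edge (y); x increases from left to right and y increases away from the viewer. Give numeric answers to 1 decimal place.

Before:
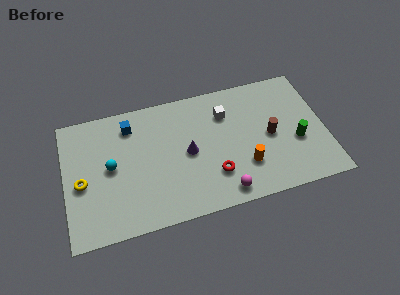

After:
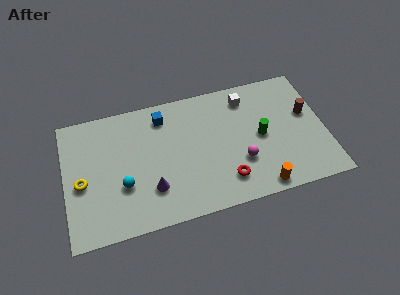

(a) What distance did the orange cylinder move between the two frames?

1.7

The orange cylinder was near (9.7, 2.3) before and (10.4, 0.8) after, so it travelled √(0.7² + 1.5²) ≈ 1.7 units.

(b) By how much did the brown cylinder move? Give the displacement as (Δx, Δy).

(2.1, 0.9)

The brown cylinder was at about (11.2, 3.8) and moved to about (13.3, 4.7).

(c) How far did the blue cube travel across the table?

1.8

The blue cube was near (3.7, 6.4) before and (5.5, 6.5) after, so it travelled √(1.8² + 0.1²) ≈ 1.8 units.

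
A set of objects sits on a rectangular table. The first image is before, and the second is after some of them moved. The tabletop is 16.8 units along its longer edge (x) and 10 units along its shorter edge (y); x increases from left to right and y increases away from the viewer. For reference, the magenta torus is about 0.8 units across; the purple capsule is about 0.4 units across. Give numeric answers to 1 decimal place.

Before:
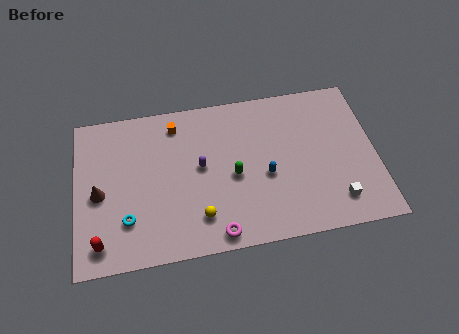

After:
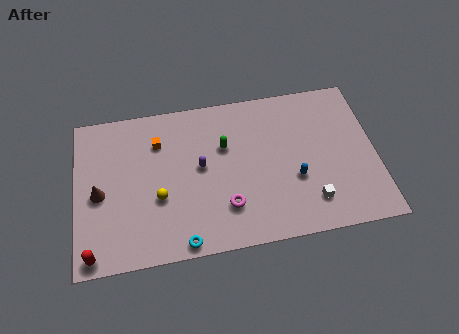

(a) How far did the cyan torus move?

3.6

From (2.8, 2.7) to (5.8, 0.8), the cyan torus covered √(3.0² + 1.9²) ≈ 3.6 units.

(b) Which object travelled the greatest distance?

the cyan torus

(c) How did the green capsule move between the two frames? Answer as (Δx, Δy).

(-0.4, 2.0)

From the two frames, the green capsule sits at roughly (8.8, 4.5) before and (8.4, 6.5) after.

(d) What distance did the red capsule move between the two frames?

0.7

The red capsule moved from about (1.3, 1.5) to (0.9, 0.9), a distance of √(0.4² + 0.6²) ≈ 0.7.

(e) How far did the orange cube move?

1.4

From (5.7, 8.4) to (4.7, 7.4), the orange cube covered √(1.0² + 1.0²) ≈ 1.4 units.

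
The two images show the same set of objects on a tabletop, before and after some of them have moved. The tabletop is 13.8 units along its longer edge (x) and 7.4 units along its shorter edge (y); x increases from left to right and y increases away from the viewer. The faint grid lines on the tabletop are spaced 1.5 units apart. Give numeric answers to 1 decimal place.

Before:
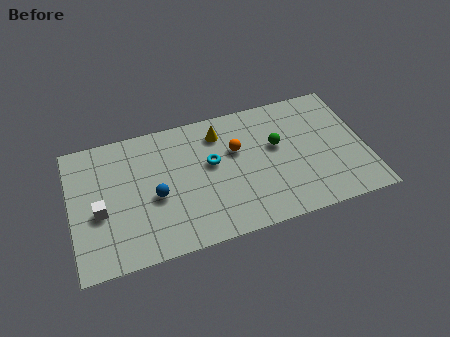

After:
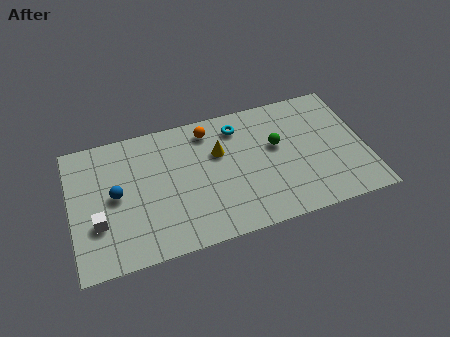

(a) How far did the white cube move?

0.6

The white cube was near (1.3, 3.1) before and (1.2, 2.5) after, so it travelled √(0.1² + 0.6²) ≈ 0.6 units.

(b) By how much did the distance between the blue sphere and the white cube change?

-1.0

The distance was about 2.6 in the first image and 1.6 in the second, so they moved 1.0 units closer together.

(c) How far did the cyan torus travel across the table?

2.2

The cyan torus was near (6.6, 4.3) before and (8.0, 6.0) after, so it travelled √(1.4² + 1.7²) ≈ 2.2 units.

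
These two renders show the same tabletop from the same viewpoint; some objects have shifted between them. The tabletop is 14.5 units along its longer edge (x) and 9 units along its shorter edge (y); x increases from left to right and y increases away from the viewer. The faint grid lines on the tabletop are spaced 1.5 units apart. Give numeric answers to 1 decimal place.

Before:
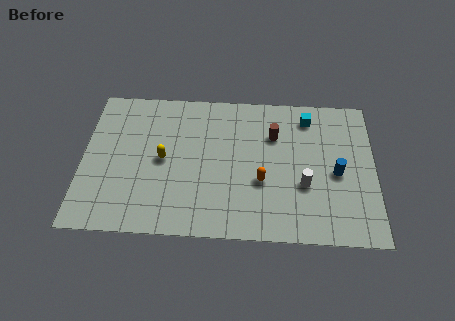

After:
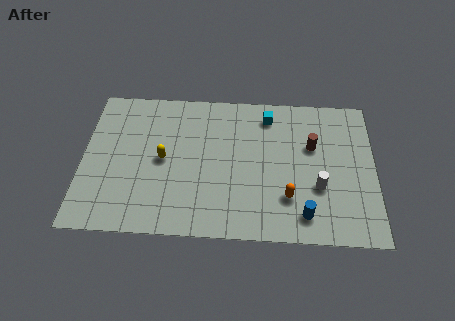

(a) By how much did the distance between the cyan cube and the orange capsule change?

+0.4

Before: roughly 4.7 units apart; after: 5.1. That's 0.4 units further apart.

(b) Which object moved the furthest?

the blue cylinder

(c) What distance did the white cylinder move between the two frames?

0.7

The white cylinder was near (11.0, 3.3) before and (11.7, 3.2) after, so it travelled √(0.7² + 0.1²) ≈ 0.7 units.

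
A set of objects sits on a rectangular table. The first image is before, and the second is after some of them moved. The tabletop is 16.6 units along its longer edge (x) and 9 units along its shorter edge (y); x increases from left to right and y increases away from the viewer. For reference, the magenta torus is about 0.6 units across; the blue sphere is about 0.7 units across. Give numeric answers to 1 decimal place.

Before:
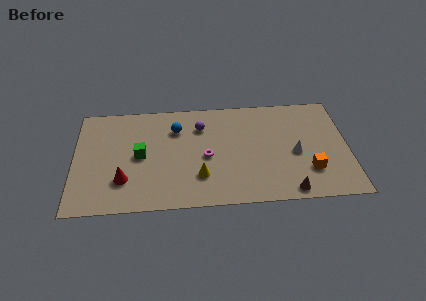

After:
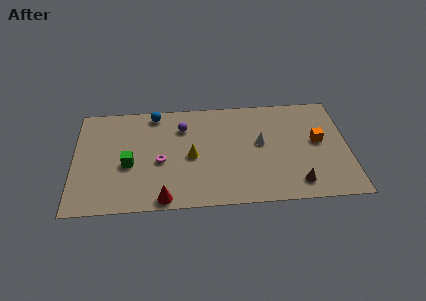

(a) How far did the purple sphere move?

1.1

The purple sphere was near (7.7, 6.7) before and (6.6, 6.7) after, so it travelled √(1.1² + 0.0²) ≈ 1.1 units.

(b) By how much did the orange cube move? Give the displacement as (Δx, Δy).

(0.6, 2.4)

The orange cube started near (14.2, 2.5) and ended near (14.8, 4.9).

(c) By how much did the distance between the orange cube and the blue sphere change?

+1.4

Before: roughly 9.0 units apart; after: 10.4. That's 1.4 units further apart.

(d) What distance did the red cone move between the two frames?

2.9

The red cone moved from about (3.0, 2.5) to (5.4, 0.8), a distance of √(2.4² + 1.7²) ≈ 2.9.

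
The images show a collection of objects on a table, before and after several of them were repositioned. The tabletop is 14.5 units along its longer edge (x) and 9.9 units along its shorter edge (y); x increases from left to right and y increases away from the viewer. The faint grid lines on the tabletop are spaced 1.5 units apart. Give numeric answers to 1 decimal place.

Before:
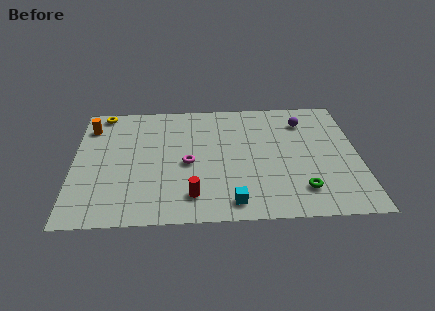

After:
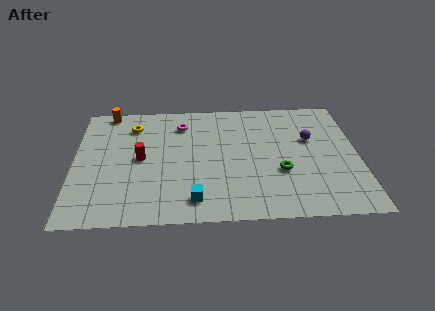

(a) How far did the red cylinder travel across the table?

4.0

The red cylinder moved from about (6.0, 1.9) to (3.4, 5.0), a distance of √(2.6² + 3.1²) ≈ 4.0.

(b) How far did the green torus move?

1.8

The green torus moved from about (11.5, 2.1) to (10.5, 3.6), a distance of √(1.0² + 1.5²) ≈ 1.8.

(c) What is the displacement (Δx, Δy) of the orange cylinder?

(0.9, 1.3)

From the two frames, the orange cylinder sits at roughly (0.8, 7.8) before and (1.7, 9.1) after.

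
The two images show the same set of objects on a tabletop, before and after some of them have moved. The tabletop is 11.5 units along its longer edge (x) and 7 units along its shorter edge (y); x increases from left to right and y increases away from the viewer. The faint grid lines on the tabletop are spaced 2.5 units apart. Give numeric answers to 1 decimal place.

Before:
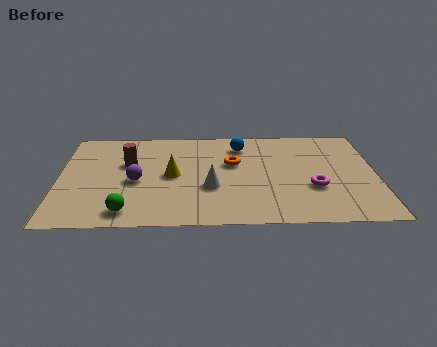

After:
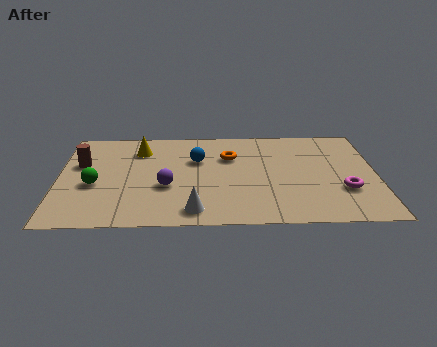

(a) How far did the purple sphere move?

1.2

From (2.8, 3.1) to (3.9, 2.7), the purple sphere covered √(1.1² + 0.4²) ≈ 1.2 units.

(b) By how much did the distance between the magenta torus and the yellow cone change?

+2.8

They were about 5.2 units apart before and 8.0 after — 2.8 units further apart.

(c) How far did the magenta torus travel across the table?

1.1

The magenta torus was near (9.2, 2.5) before and (10.3, 2.3) after, so it travelled √(1.1² + 0.2²) ≈ 1.1 units.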